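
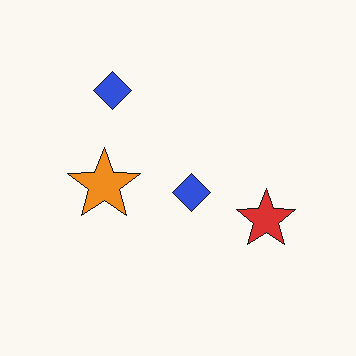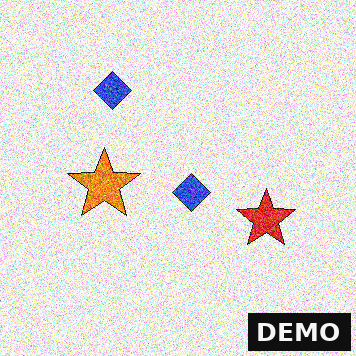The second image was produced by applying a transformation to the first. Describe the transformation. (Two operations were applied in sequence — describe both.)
The transformation is: degraded with a thick layer of grain, then watermarked with the text "DEMO" in the lower-right corner.

Random speckle covers the whole image, including the flat background. A dark label reading "DEMO" appears in the lower-right corner.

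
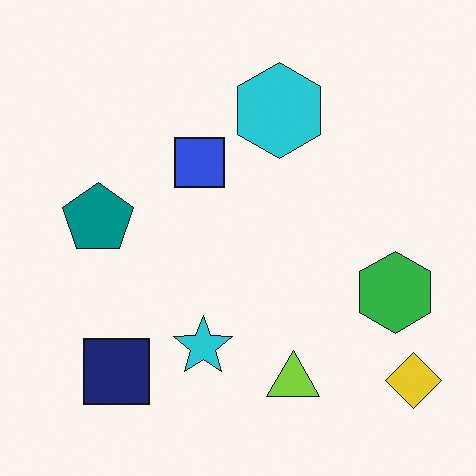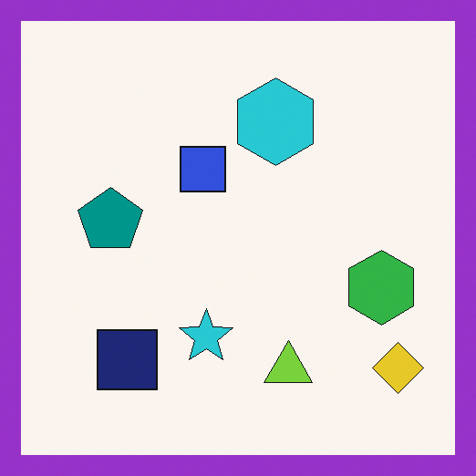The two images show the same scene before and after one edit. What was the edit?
This is the original image framed with a purple border.

A solid purple frame runs around the edge of the second image, with the content slightly shrunk inside it.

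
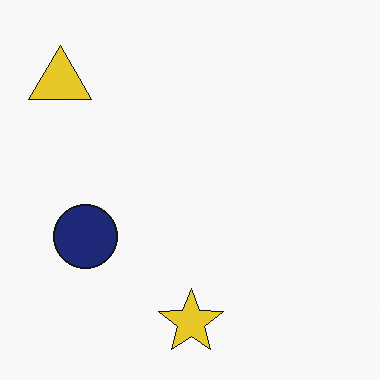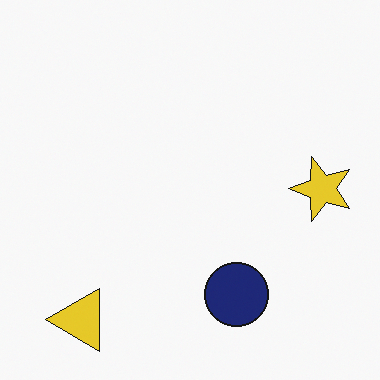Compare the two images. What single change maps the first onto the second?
The second image is the first rotated 90° counter-clockwise.

The yellow triangle sits in the top-left of the first image and the bottom-left of the second — consistent with a whole-image 90° counter-clockwise rotation.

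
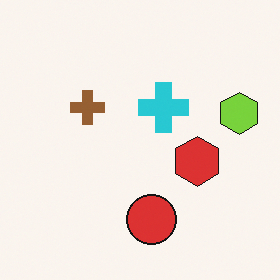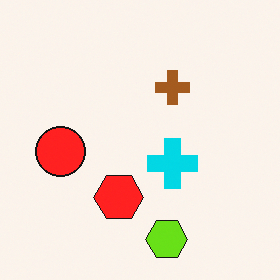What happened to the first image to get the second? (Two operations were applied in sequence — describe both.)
The image was slightly oversaturated, then rotated 90° clockwise.

All colors are more vivid — a global saturation change. The lime hexagon sits in the right of the first image and the bottom of the second — consistent with a whole-image 90° clockwise rotation.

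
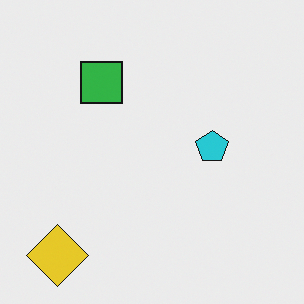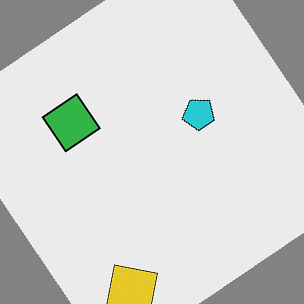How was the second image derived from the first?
The second image is the first rotated counter-clockwise by a large amount — several tens of degrees.

Every shape is tilted by the same angle and the image corners show triangular fill wedges — a whole-image rotation by a non-right angle.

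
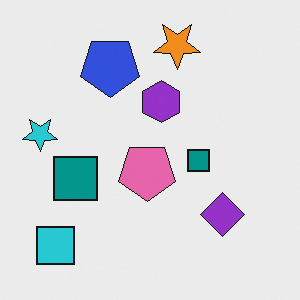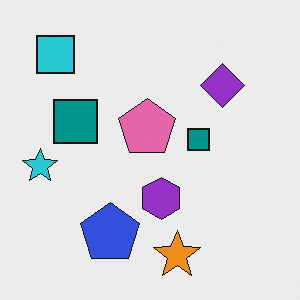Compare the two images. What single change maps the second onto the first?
The first image is the second flipped vertically (top ↔ bottom).

The orange star is in the bottom of the second image and the top of the first — shapes on opposite sides of the horizontal midline have swapped in a mirror flip.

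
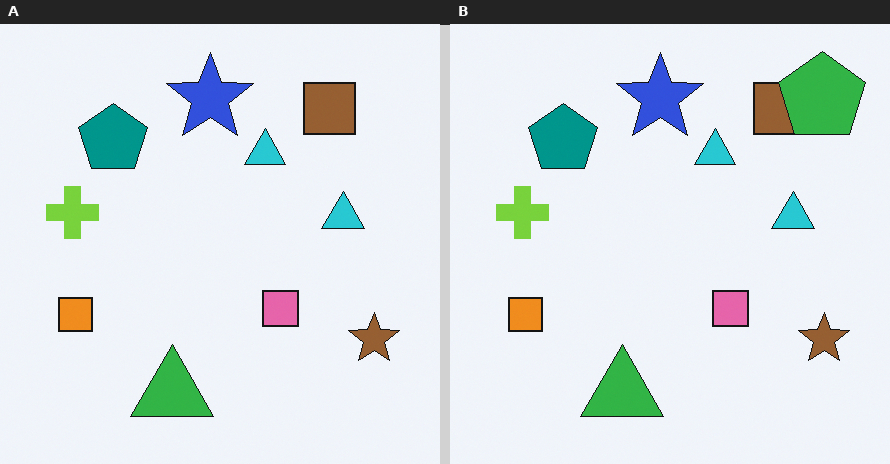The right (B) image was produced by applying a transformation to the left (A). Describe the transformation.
The transformation is: overlaid with an additional green pentagon.

A green pentagon appears in the right (B) image that is absent from the left (A).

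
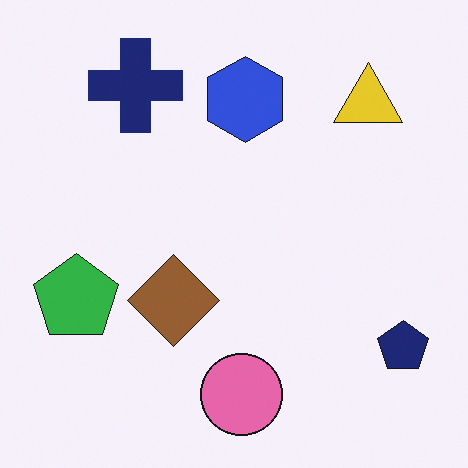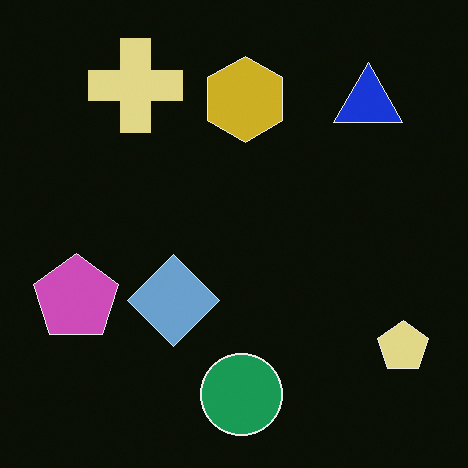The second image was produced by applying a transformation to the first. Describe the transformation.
It was color-inverted (negative).

The light background has become dark and every shape's color is its complement — a photographic negative.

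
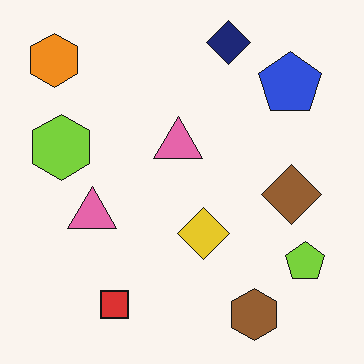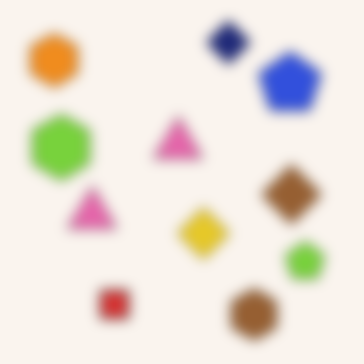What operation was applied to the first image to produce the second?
The image was heavily blurred.

Shape edges and outlines are uniformly softened across the whole image.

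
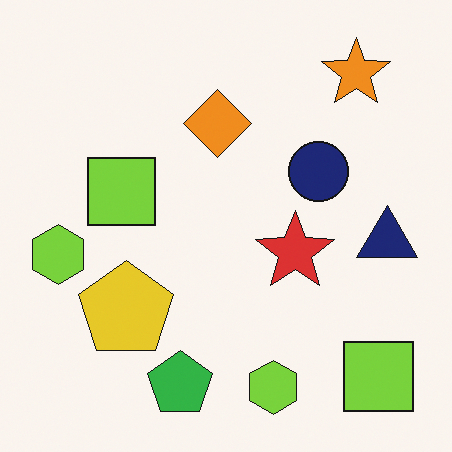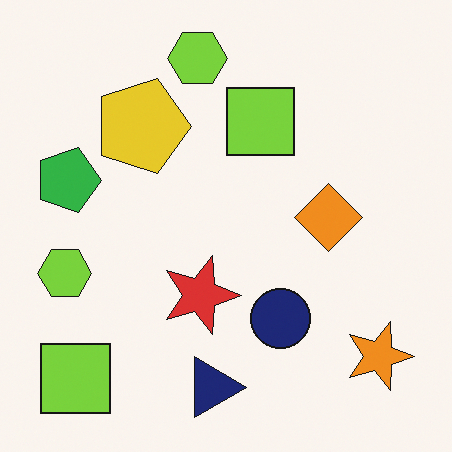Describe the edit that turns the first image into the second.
This is the original image rotated 90° clockwise.

The orange star sits in the top-right of the first image and the bottom-right of the second — consistent with a whole-image 90° clockwise rotation.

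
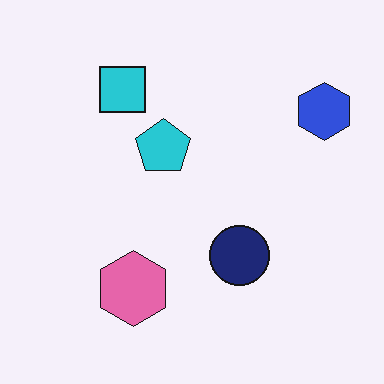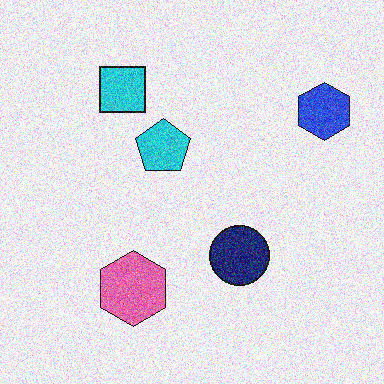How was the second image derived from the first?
The image was degraded with a thick layer of grain.

Random speckle covers the whole image, including the flat background.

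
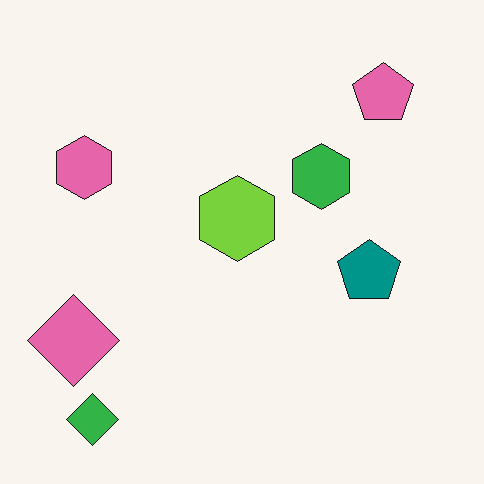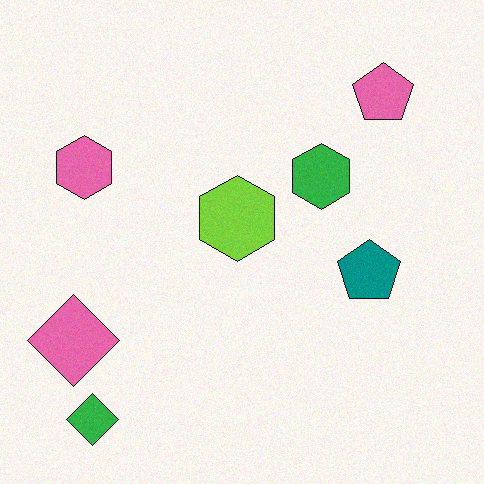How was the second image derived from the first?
This is the original image degraded with a light layer of grain.

Random speckle covers the whole image, including the flat background.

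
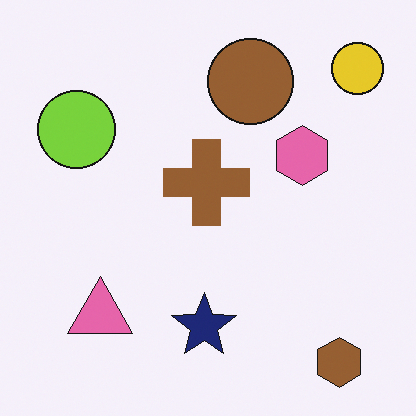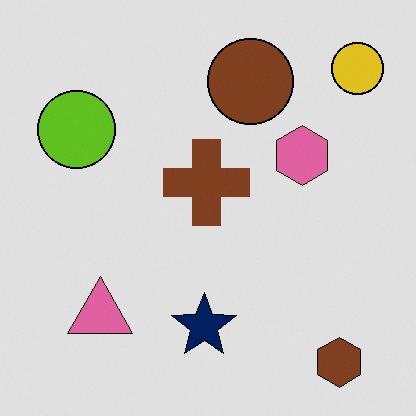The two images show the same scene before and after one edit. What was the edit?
The second image is the first moderately posterized.

Each flat color has snapped to a coarser quantized level — most visibly, the near-white background has dropped to a flat grey.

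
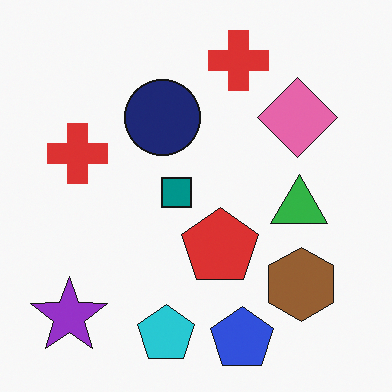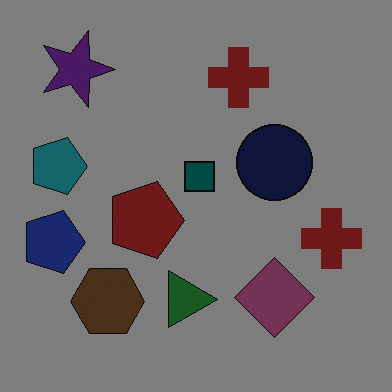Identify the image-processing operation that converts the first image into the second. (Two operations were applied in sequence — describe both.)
The transformation is: rotated 90° clockwise, then noticeably darkened.

The purple star sits in the bottom-left of the first image and the top-left of the second — consistent with a whole-image 90° clockwise rotation. Every pixel — background and shapes alike — is uniformly darkened.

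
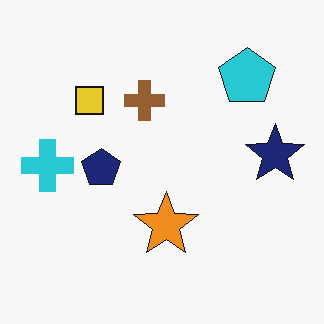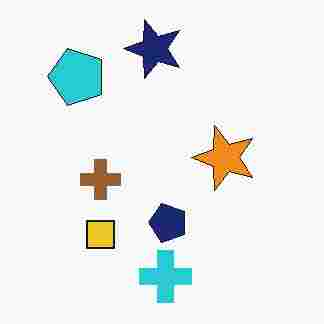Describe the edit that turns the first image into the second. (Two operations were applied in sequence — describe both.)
It was rotated 90° counter-clockwise, then degraded with heavy JPEG compression.

The cyan pentagon sits in the top-right of the first image and the top-left of the second — consistent with a whole-image 90° counter-clockwise rotation. Blocky 8×8 compression artifacts appear around shape edges and the flat background shows ringing — characteristic JPEG degradation.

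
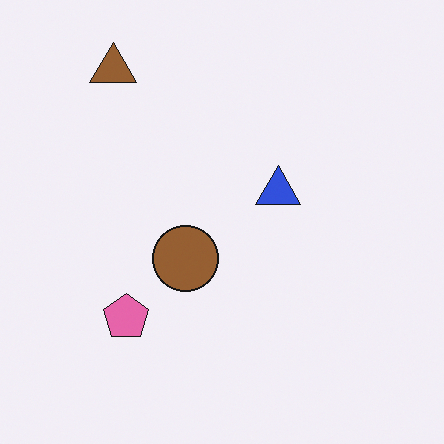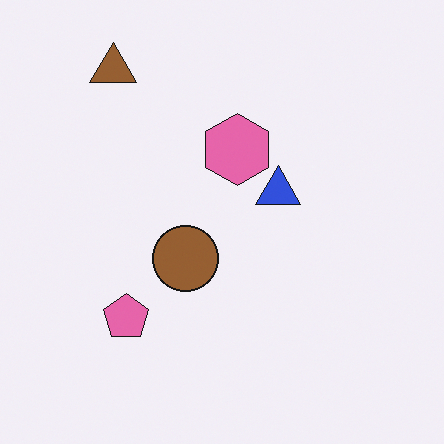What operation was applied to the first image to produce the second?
The second image is the first overlaid with an additional pink hexagon.

A pink hexagon appears in the second image that is absent from the first.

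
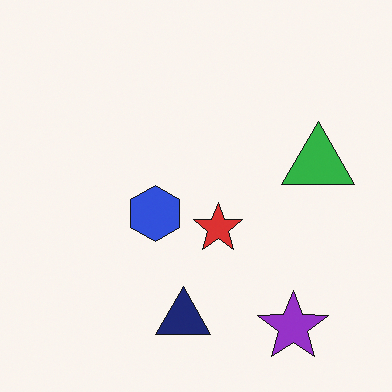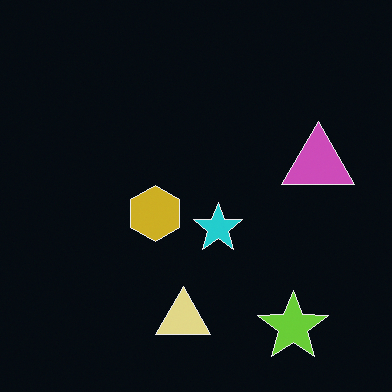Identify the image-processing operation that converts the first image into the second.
This is the original image color-inverted (negative).

The light background has become dark and every shape's color is its complement — a photographic negative.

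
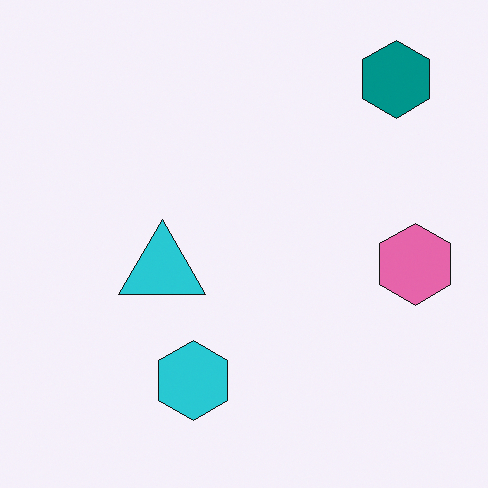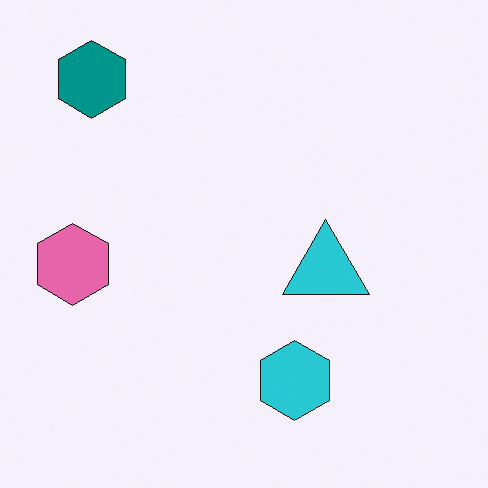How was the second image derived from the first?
Flipped horizontally (left ↔ right).

The pink hexagon is in the right of the first image and the left of the second — shapes on opposite sides of the vertical midline have swapped in a mirror flip.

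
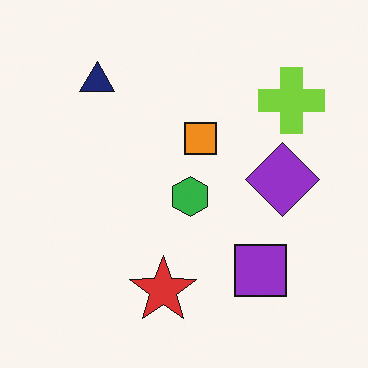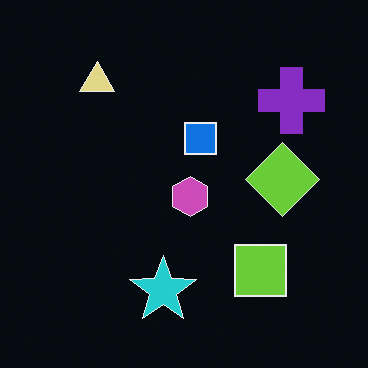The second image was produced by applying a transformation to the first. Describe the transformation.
The image was color-inverted (negative).

The light background has become dark and every shape's color is its complement — a photographic negative.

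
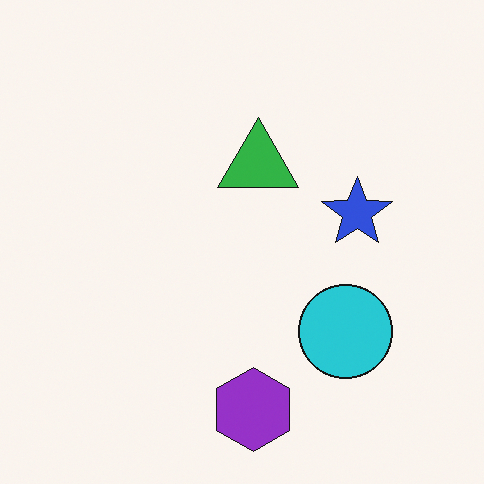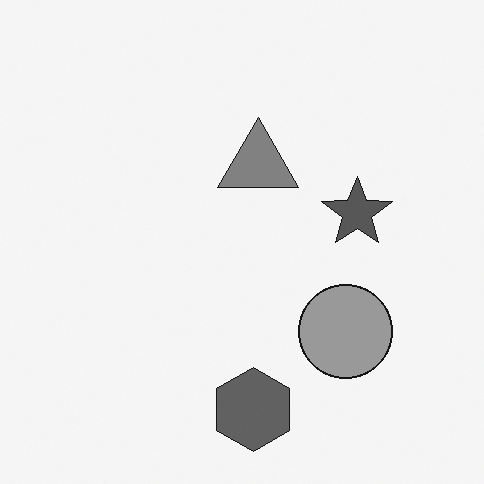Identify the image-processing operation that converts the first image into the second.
This is the original image converted to grayscale.

All color is removed — every shape is now a shade of grey.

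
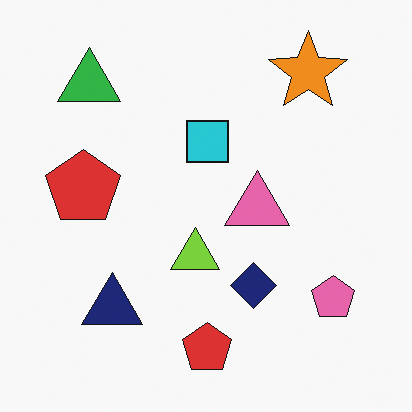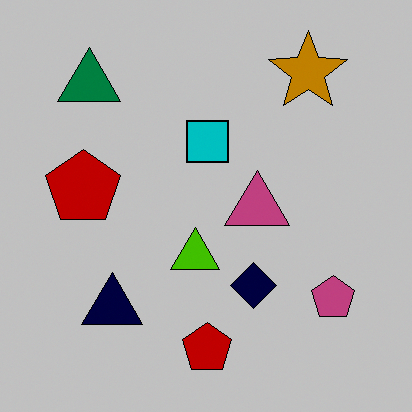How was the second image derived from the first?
The transformation is: heavily posterized to just a handful of flat colors.

Each flat color has snapped to a coarser quantized level — most visibly, the near-white background has dropped to a flat grey.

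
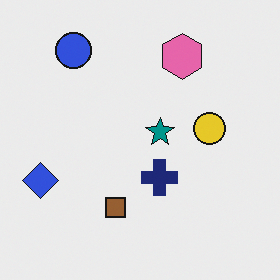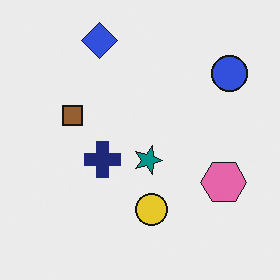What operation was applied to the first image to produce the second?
It was rotated 90° clockwise.

The blue circle sits in the top-left of the first image and the top-right of the second — consistent with a whole-image 90° clockwise rotation.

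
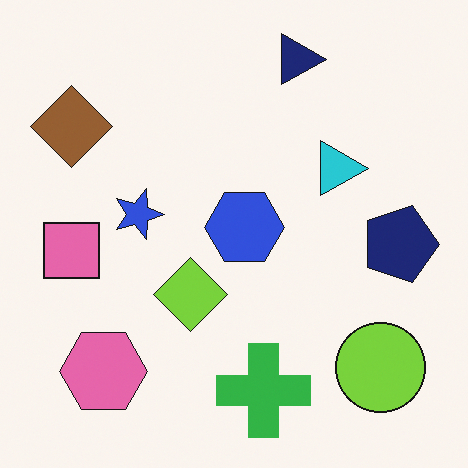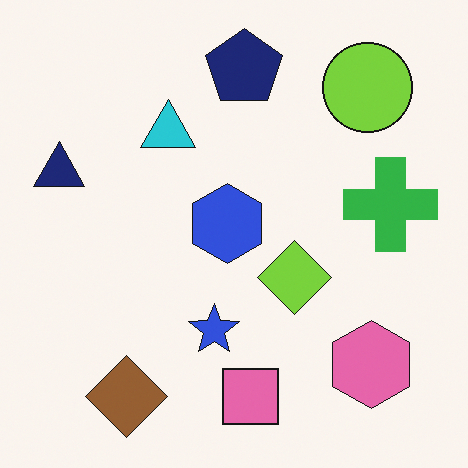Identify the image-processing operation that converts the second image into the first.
This is the original image rotated 90° clockwise.

The lime circle sits in the top-right of the second image and the bottom-right of the first — consistent with a whole-image 90° clockwise rotation.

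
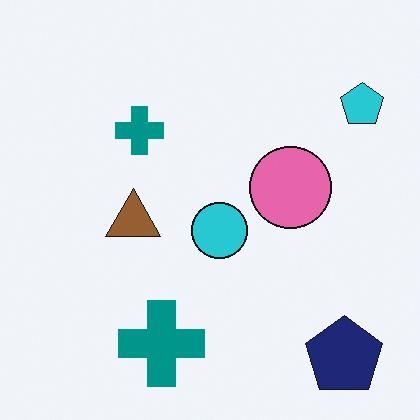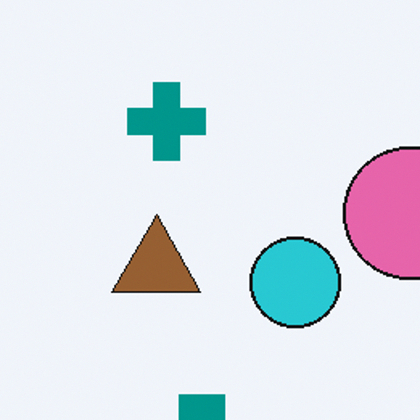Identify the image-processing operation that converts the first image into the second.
The transformation is: cropped slightly and scaled back up.

The visible shapes are larger and the field of view is narrower; shapes near the original edges may be partly or wholly outside the frame — a crop-and-rescale.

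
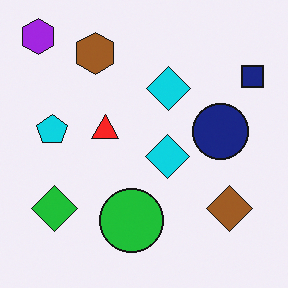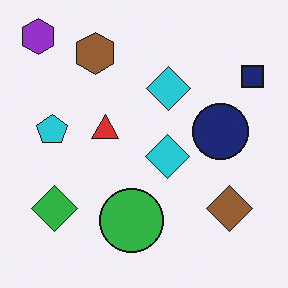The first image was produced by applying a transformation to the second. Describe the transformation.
The transformation is: slightly oversaturated.

All colors are more vivid — a global saturation change.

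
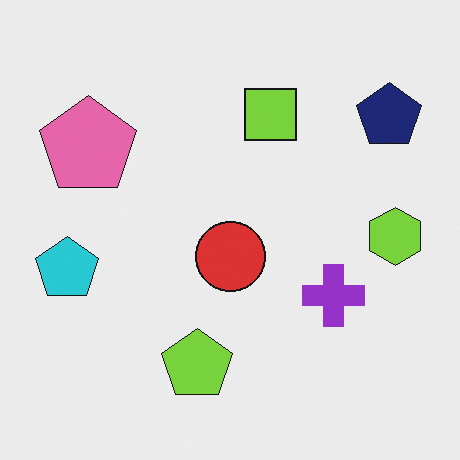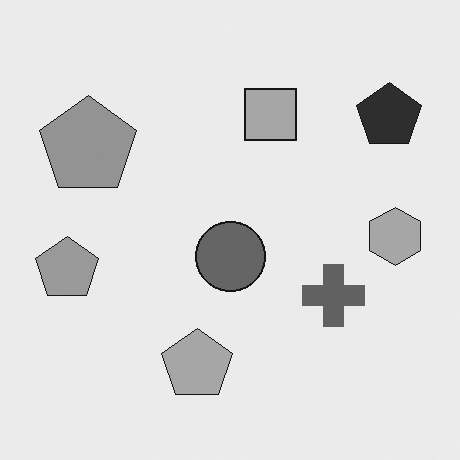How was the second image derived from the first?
The second image is the first converted to grayscale.

All color is removed — every shape is now a shade of grey.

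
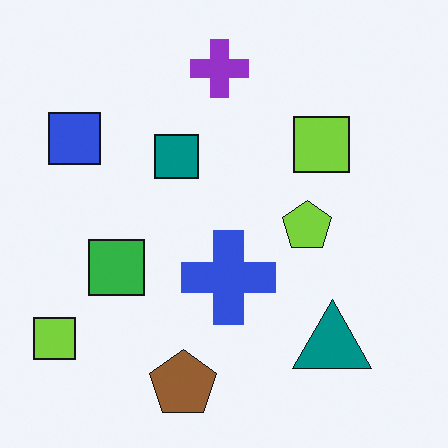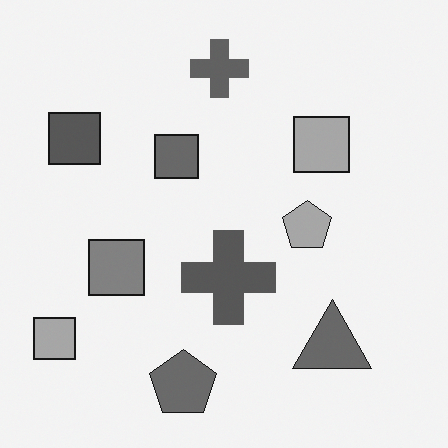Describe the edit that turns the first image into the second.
This is the original image converted to grayscale.

All color is removed — every shape is now a shade of grey.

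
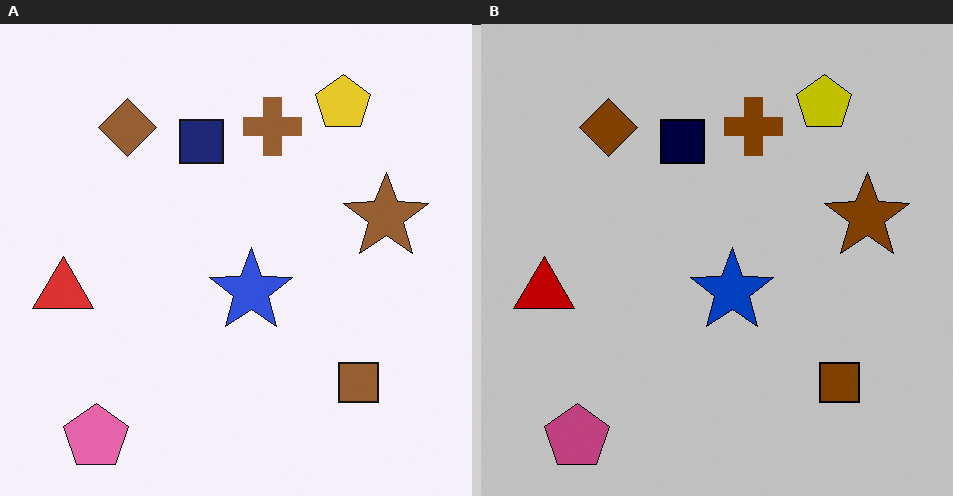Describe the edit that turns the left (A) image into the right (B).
This is the original image aggressively posterized.

Each flat color has snapped to a coarser quantized level — most visibly, the near-white background has dropped to a flat grey.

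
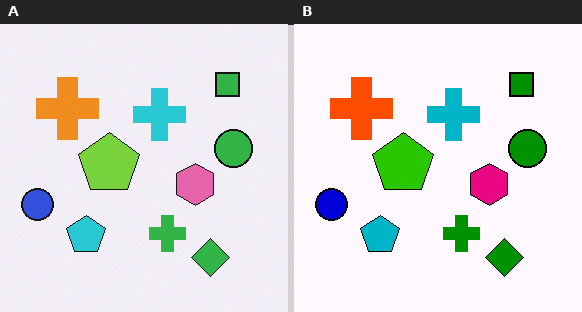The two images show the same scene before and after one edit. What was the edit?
The image was given much higher contrast.

Tones are pushed away from mid-grey across the whole image — a global contrast change.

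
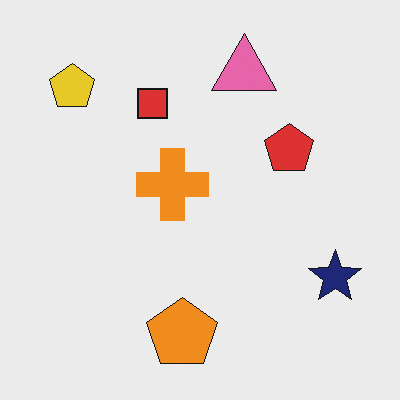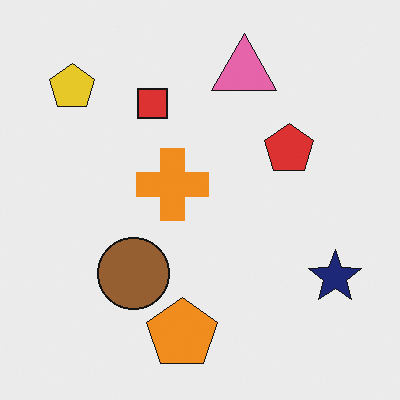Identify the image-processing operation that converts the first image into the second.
This is the original image overlaid with an additional brown circle.

A brown circle appears in the second image that is absent from the first.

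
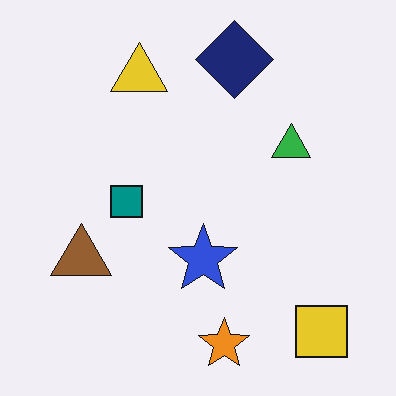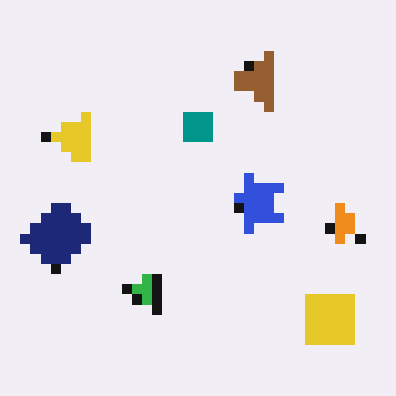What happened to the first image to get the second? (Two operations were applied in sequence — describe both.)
The transformation is: coarsely pixelated, then transposed (reflected across the top-left ↔ bottom-right diagonal).

Shapes are reduced to large square blocks; fine edges and outlines are lost — a downscale-then-upscale (mosaic) effect. Shapes have swapped their row and column positions — what was in the top-right is now in the bottom-left — a diagonal reflection.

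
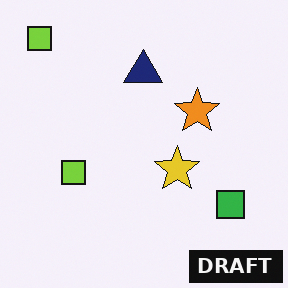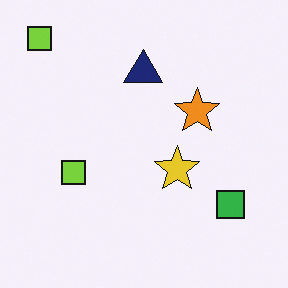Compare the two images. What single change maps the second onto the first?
Watermarked with the text "DRAFT" in the lower-right corner.

A dark label reading "DRAFT" appears in the lower-right corner.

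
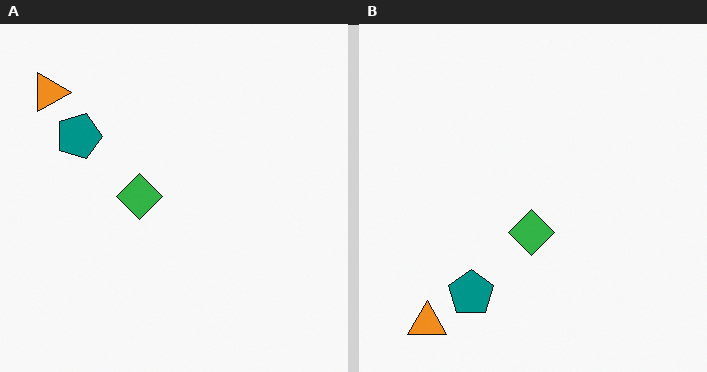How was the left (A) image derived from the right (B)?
It was rotated 90° clockwise.

The orange triangle sits in the bottom-left of the right (B) image and the top-left of the left (A) — consistent with a whole-image 90° clockwise rotation.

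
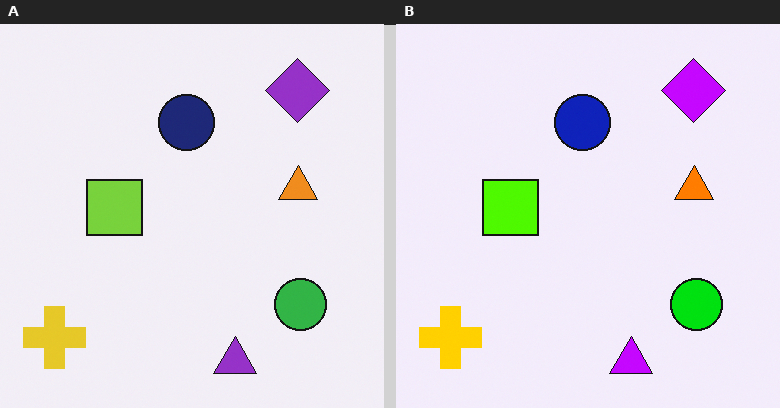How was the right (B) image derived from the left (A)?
The right (B) image is the left (A) heavily oversaturated.

All colors are more vivid — a global saturation change.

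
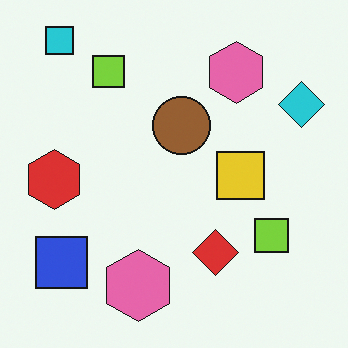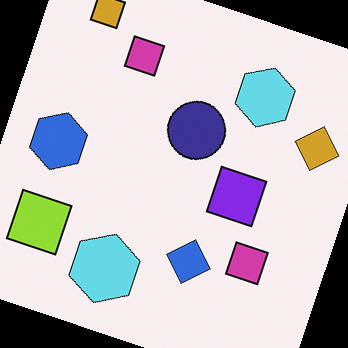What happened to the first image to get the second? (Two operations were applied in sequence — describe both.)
It was rotated clockwise by a moderate amount, then hue-shifted by a large amount.

Every shape is tilted by the same angle and the image corners show triangular fill wedges — a whole-image rotation by a non-right angle. Every shape's color has rotated by the same amount around the hue wheel — a uniform hue shift.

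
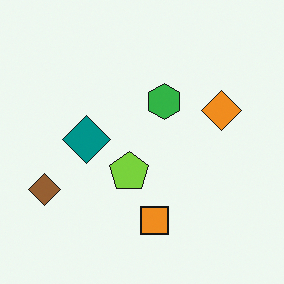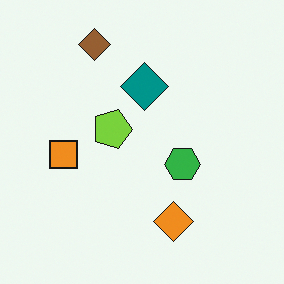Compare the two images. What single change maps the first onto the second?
Rotated 90° clockwise.

The brown diamond sits in the left of the first image and the top-left of the second — consistent with a whole-image 90° clockwise rotation.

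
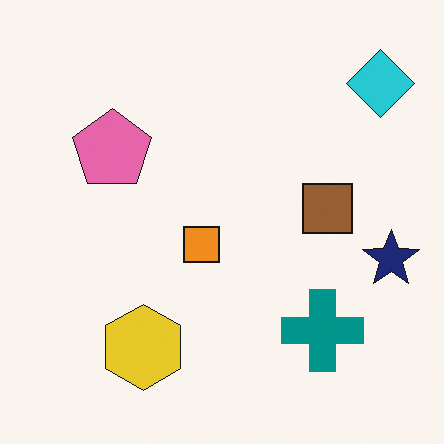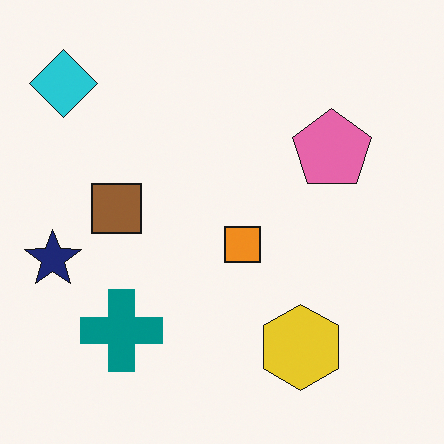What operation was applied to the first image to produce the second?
Flipped horizontally (left ↔ right).

The navy star is in the right of the first image and the left of the second — shapes on opposite sides of the vertical midline have swapped in a mirror flip.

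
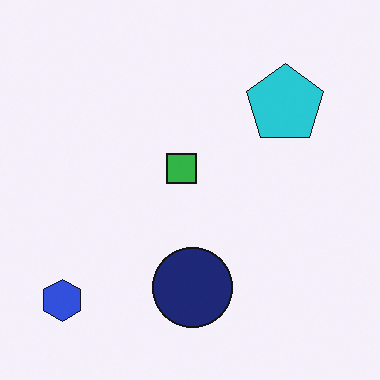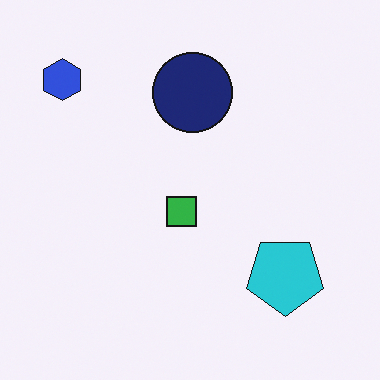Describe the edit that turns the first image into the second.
The second image is the first flipped vertically (top ↔ bottom).

The blue hexagon is in the bottom-left of the first image and the top-left of the second — shapes on opposite sides of the horizontal midline have swapped in a mirror flip.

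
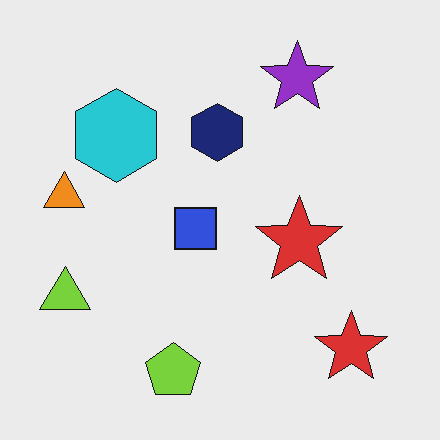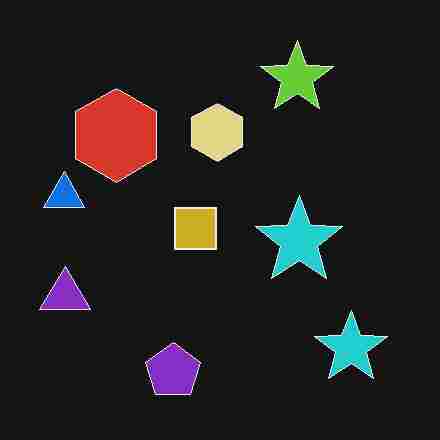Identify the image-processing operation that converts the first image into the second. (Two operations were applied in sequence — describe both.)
It was heavily JPEG-compressed with obvious blocking artifacts, then color-inverted (negative).

Blocky 8×8 compression artifacts appear around shape edges and the flat background shows ringing — characteristic JPEG degradation. The light background has become dark and every shape's color is its complement — a photographic negative.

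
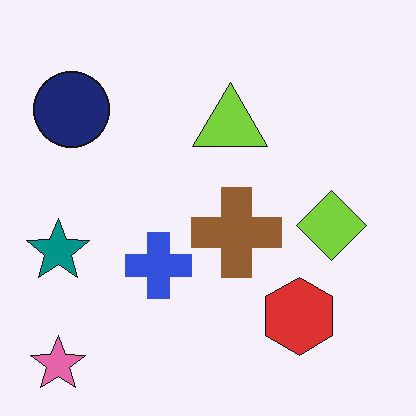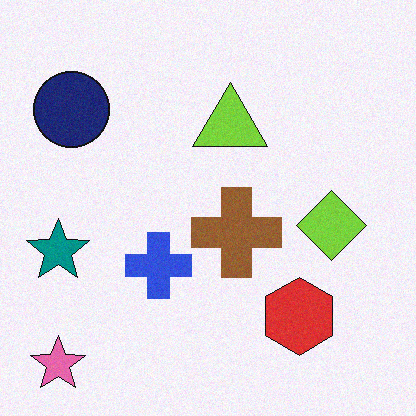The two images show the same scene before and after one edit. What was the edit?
The second image is the first degraded with light additive noise.

Random speckle covers the whole image, including the flat background.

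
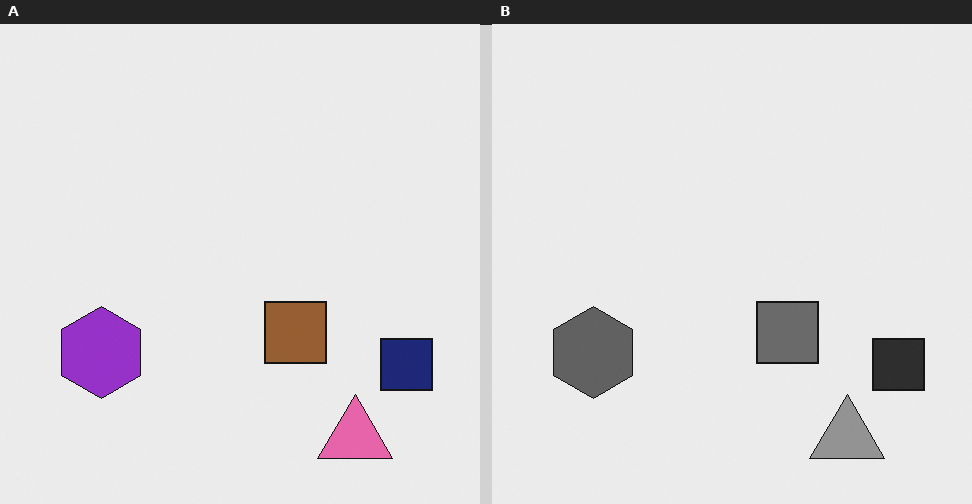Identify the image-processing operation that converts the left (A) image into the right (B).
Converted to grayscale.

All color is removed — every shape is now a shade of grey.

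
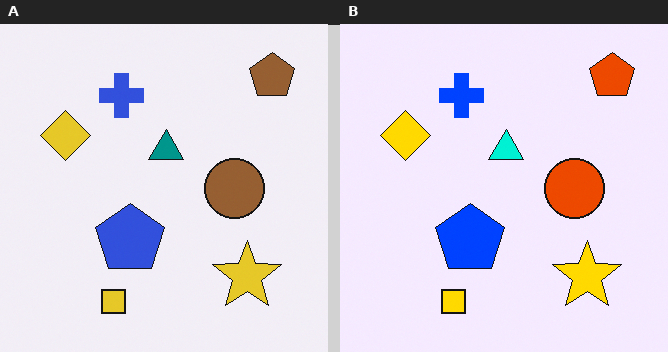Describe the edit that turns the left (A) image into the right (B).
Made much more vivid (saturation change).

All colors are more vivid — a global saturation change.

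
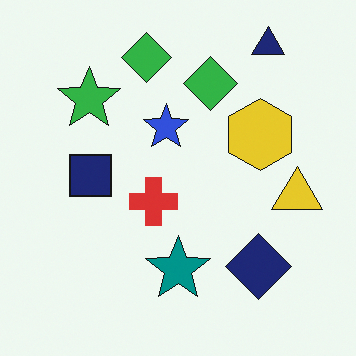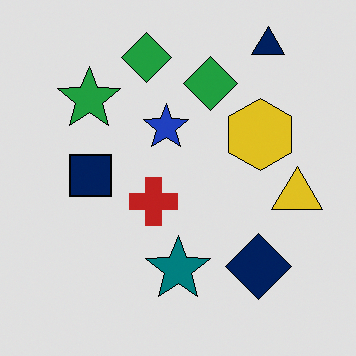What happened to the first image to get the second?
This is the original image moderately posterized.

Each flat color has snapped to a coarser quantized level — most visibly, the near-white background has dropped to a flat grey.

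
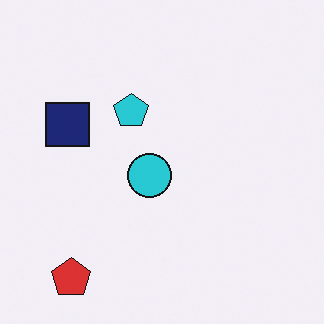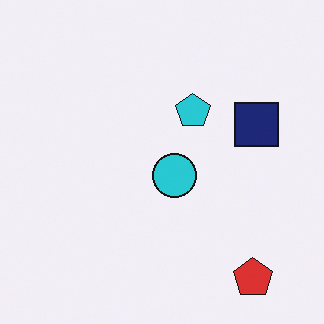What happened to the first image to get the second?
The transformation is: flipped horizontally (left ↔ right).

The navy square is in the left of the first image and the right of the second — shapes on opposite sides of the vertical midline have swapped in a mirror flip.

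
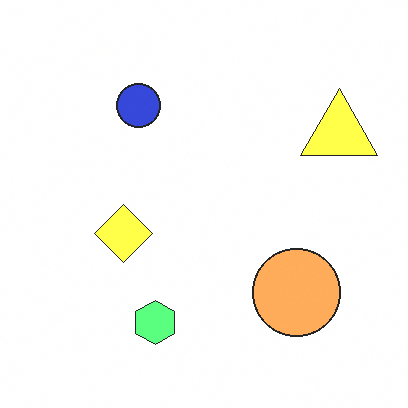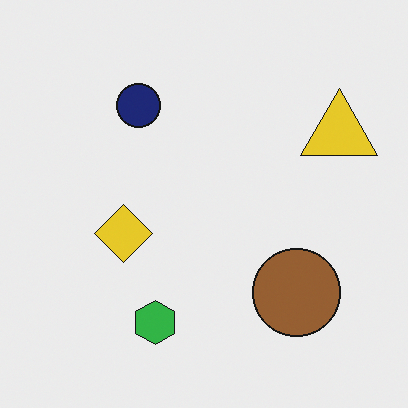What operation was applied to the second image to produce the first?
This is the original image noticeably brightened.

Every pixel — background and shapes alike — is uniformly brightened.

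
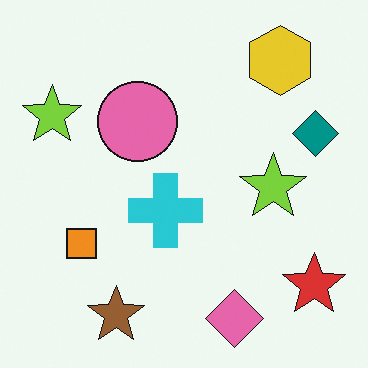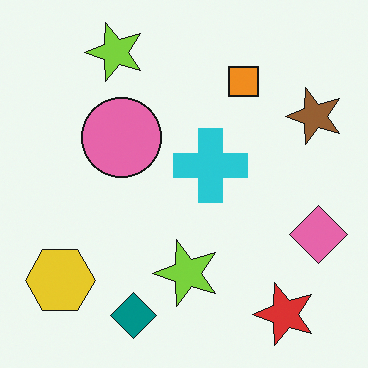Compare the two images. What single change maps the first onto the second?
The second image is the first transposed (reflected across the top-left ↔ bottom-right diagonal).

Shapes have swapped their row and column positions — what was in the top-right is now in the bottom-left — a diagonal reflection.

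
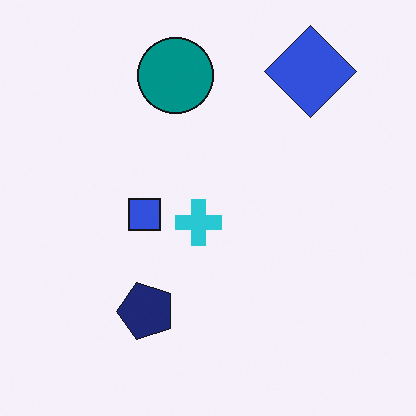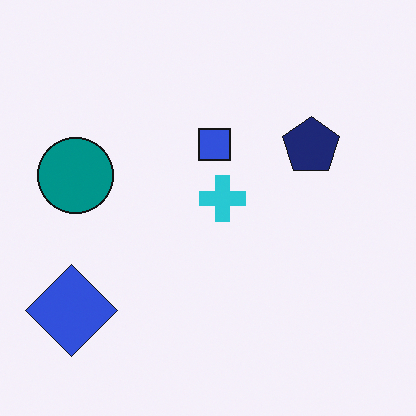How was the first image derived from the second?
The image was transposed (reflected across the top-left ↔ bottom-right diagonal).

Shapes have swapped their row and column positions — what was in the top-right is now in the bottom-left — a diagonal reflection.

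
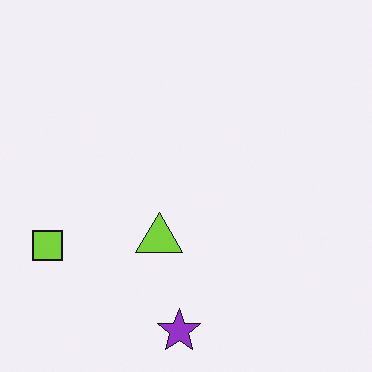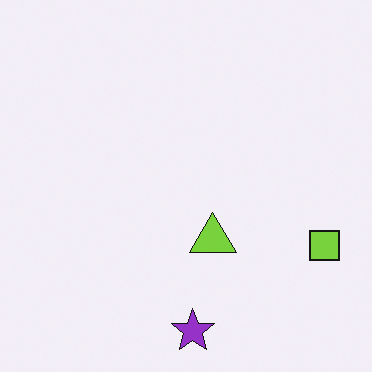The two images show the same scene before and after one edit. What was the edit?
The transformation is: flipped horizontally (left ↔ right).

The lime square is in the left of the first image and the right of the second — shapes on opposite sides of the vertical midline have swapped in a mirror flip.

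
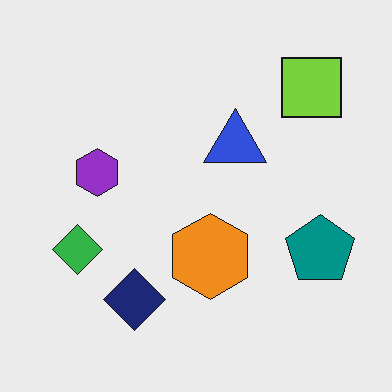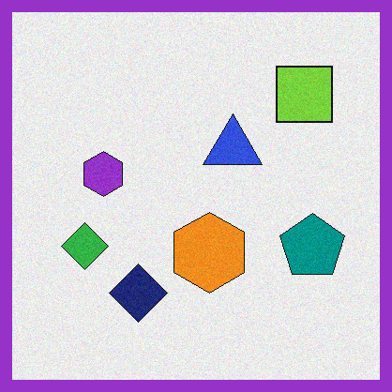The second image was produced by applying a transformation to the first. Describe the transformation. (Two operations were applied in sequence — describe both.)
The transformation is: degraded with light additive noise, then framed with a purple border.

Random speckle covers the whole image, including the flat background. A solid purple frame runs around the edge of the second image, with the content slightly shrunk inside it.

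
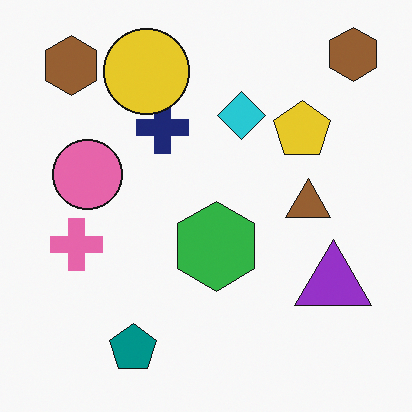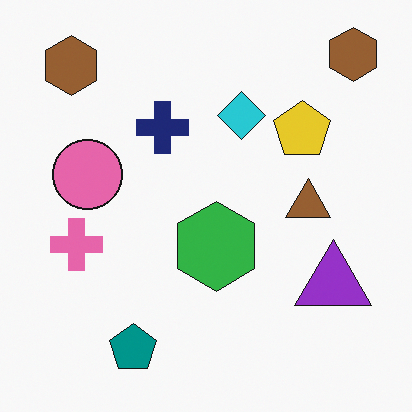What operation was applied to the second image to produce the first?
It was overlaid with an additional yellow circle.

A yellow circle appears in the first image that is absent from the second.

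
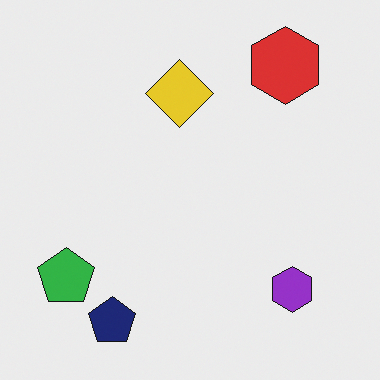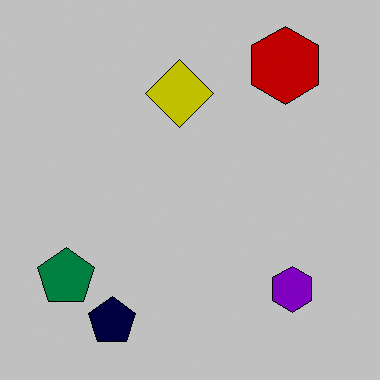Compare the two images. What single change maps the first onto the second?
The image was aggressively posterized.

Each flat color has snapped to a coarser quantized level — most visibly, the near-white background has dropped to a flat grey.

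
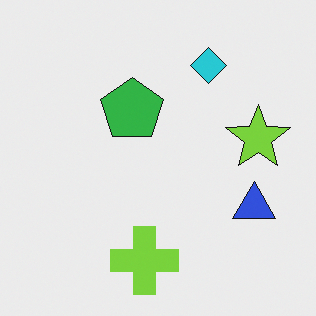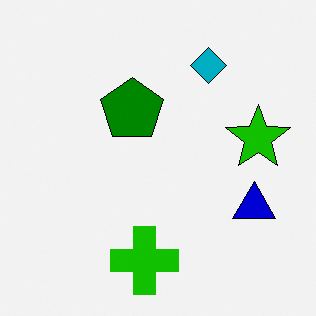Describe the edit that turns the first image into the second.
It was given much higher contrast.

Tones are pushed away from mid-grey across the whole image — a global contrast change.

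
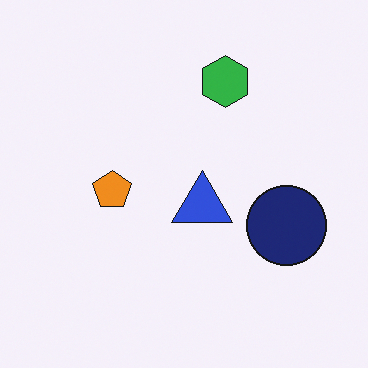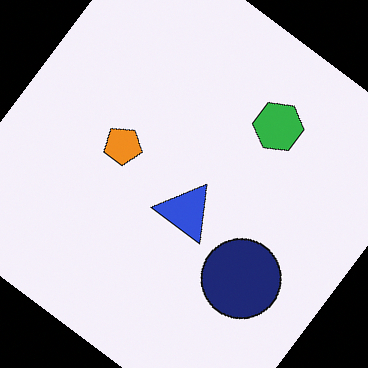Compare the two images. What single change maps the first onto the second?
The second image is the first rotated clockwise by a large amount — several tens of degrees.

Every shape is tilted by the same angle and the image corners show triangular fill wedges — a whole-image rotation by a non-right angle.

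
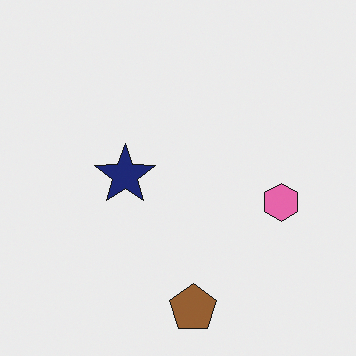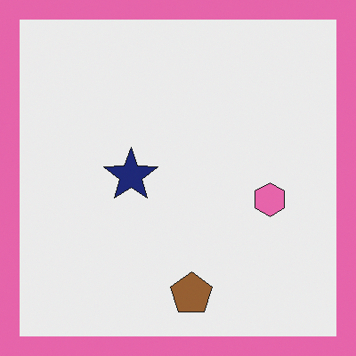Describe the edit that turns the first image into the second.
Framed with a pink border.

A solid pink frame runs around the edge of the second image, with the content slightly shrunk inside it.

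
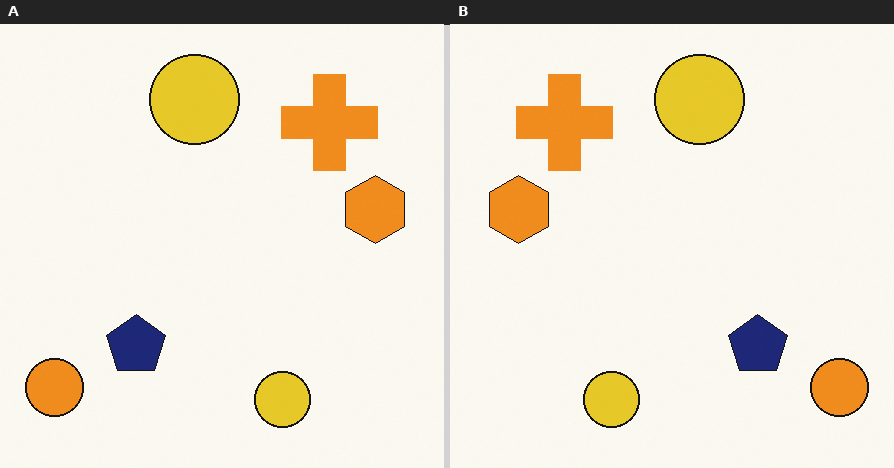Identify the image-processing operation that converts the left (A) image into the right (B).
It was flipped horizontally (left ↔ right).

The orange circle is in the bottom-left of the left (A) image and the bottom-right of the right (B) — shapes on opposite sides of the vertical midline have swapped in a mirror flip.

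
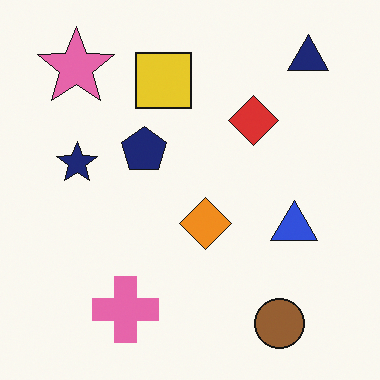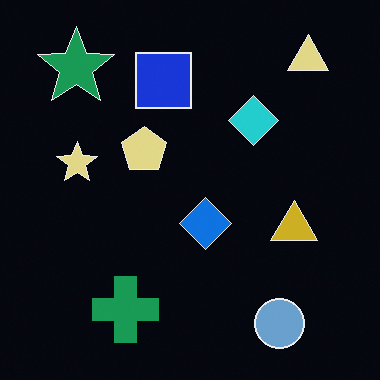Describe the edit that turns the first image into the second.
The image was color-inverted (negative).

The light background has become dark and every shape's color is its complement — a photographic negative.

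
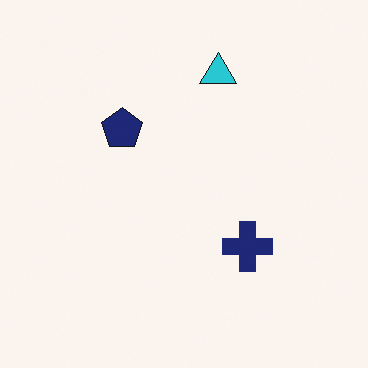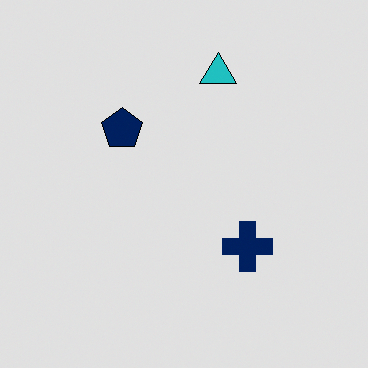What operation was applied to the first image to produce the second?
Posterized to a reduced palette.

Each flat color has snapped to a coarser quantized level — most visibly, the near-white background has dropped to a flat grey.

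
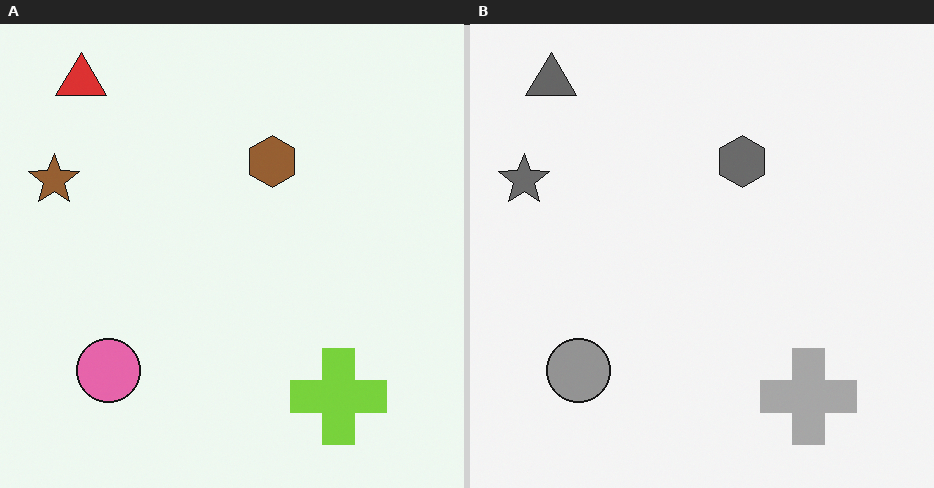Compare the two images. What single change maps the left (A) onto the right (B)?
The image was converted to grayscale.

All color is removed — every shape is now a shade of grey.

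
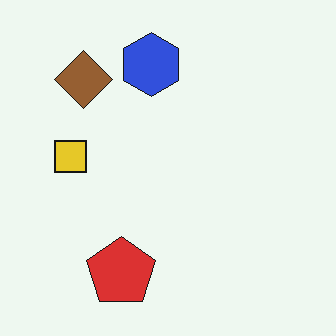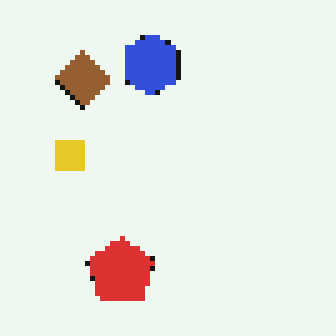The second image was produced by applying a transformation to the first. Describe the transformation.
The image was lightly pixelated (a mild mosaic effect).

Shapes are reduced to large square blocks; fine edges and outlines are lost — a downscale-then-upscale (mosaic) effect.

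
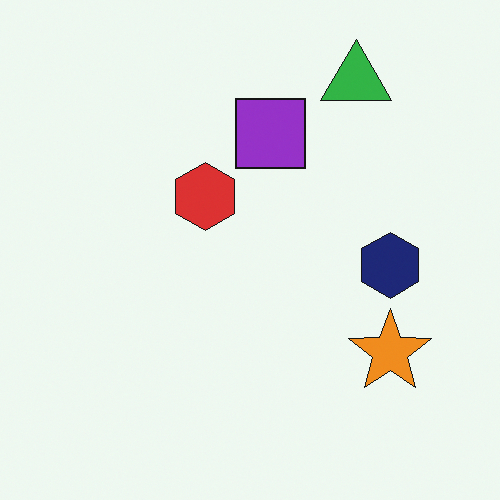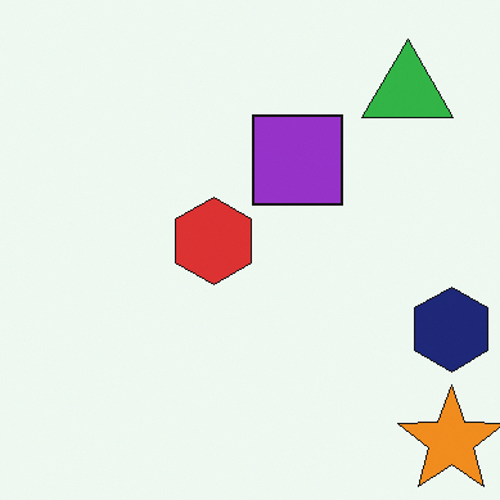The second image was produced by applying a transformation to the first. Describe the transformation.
The image was cropped to a modestly smaller region and rescaled.

The visible shapes are larger and the field of view is narrower; shapes near the original edges may be partly or wholly outside the frame — a crop-and-rescale.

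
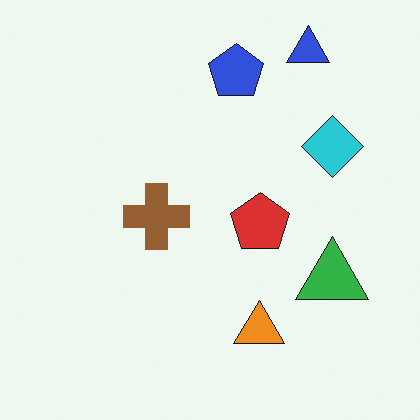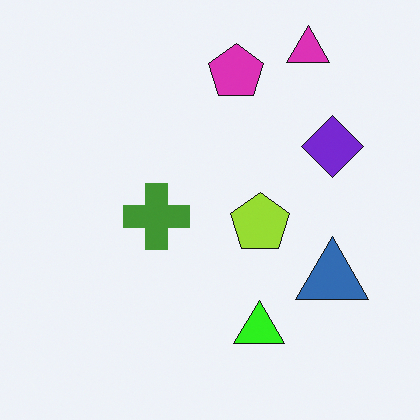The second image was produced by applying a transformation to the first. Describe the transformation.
The image was hue-shifted by a moderate amount.

Every shape's color has rotated by the same amount around the hue wheel — a uniform hue shift.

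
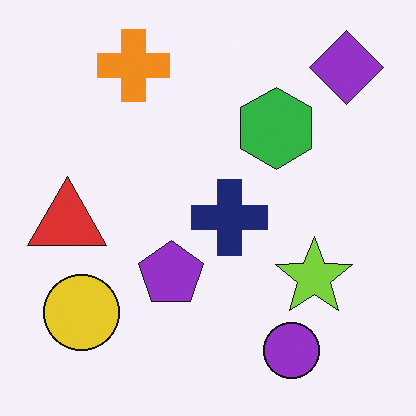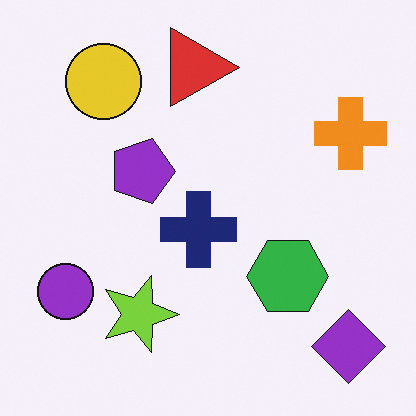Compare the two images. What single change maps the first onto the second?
Rotated 90° clockwise.

The purple diamond sits in the top-right of the first image and the bottom-right of the second — consistent with a whole-image 90° clockwise rotation.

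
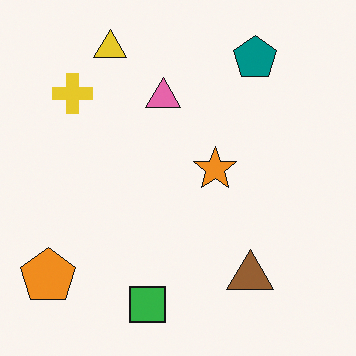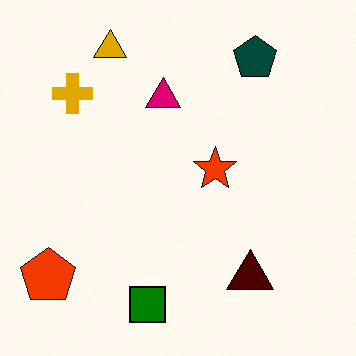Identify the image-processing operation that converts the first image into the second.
The transformation is: given much higher contrast.

Tones are pushed away from mid-grey across the whole image — a global contrast change.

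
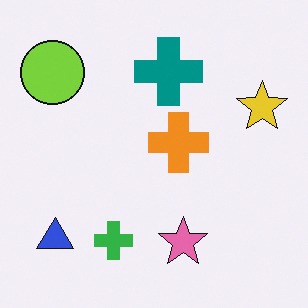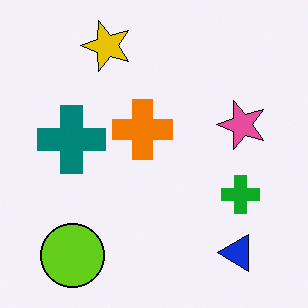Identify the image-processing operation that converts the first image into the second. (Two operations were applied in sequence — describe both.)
It was given slightly increased contrast, then rotated 90° counter-clockwise.

Tones are pushed away from mid-grey across the whole image — a global contrast change. The lime circle sits in the top-left of the first image and the bottom-left of the second — consistent with a whole-image 90° counter-clockwise rotation.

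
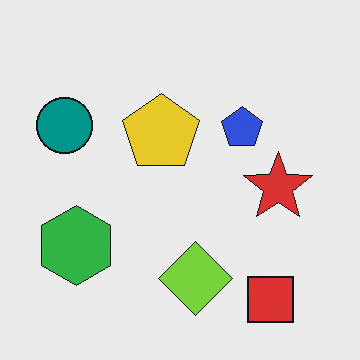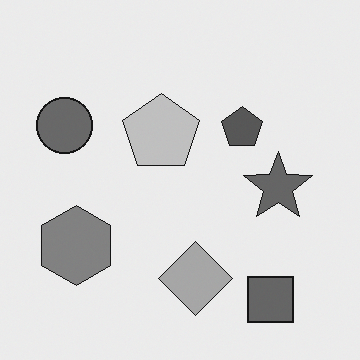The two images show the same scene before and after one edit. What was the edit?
The transformation is: converted to grayscale.

All color is removed — every shape is now a shade of grey.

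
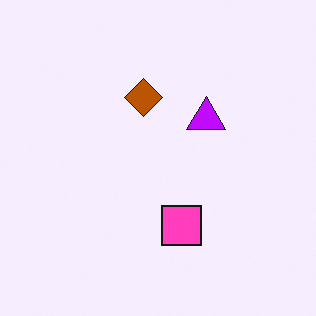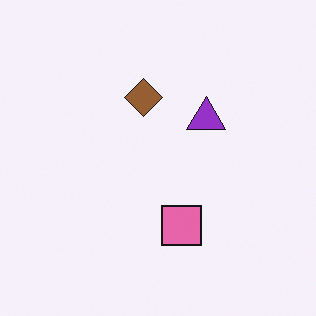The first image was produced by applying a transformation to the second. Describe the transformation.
This is the original image made much more vivid (saturation change).

All colors are more vivid — a global saturation change.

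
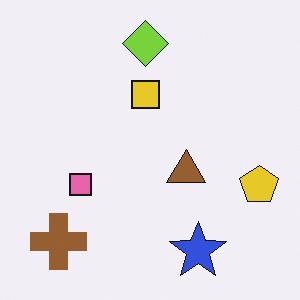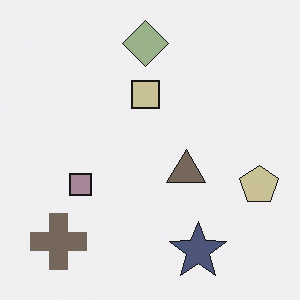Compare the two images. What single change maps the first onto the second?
The transformation is: heavily desaturated.

All colors are more muted and greyish — a global saturation change.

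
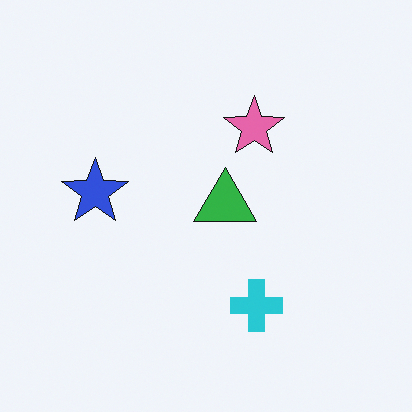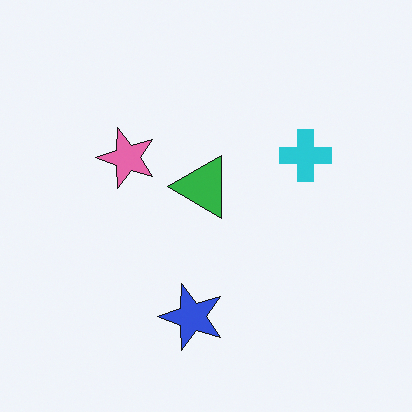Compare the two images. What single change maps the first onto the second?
The second image is the first rotated 90° counter-clockwise.

The blue star sits in the left of the first image and the bottom of the second — consistent with a whole-image 90° counter-clockwise rotation.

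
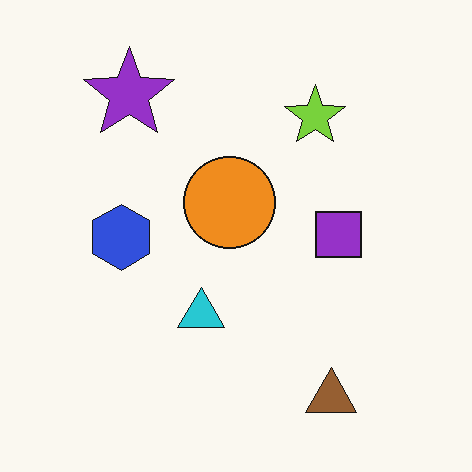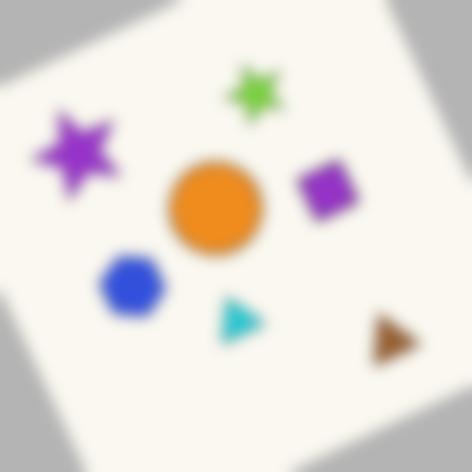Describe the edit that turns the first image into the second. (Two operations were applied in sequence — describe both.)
This is the original image rotated counter-clockwise by a moderate amount, then heavily blurred.

Every shape is tilted by the same angle and the image corners show triangular fill wedges — a whole-image rotation by a non-right angle. Shape edges and outlines are uniformly softened across the whole image.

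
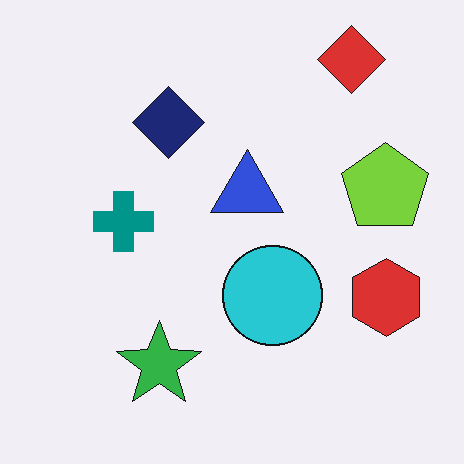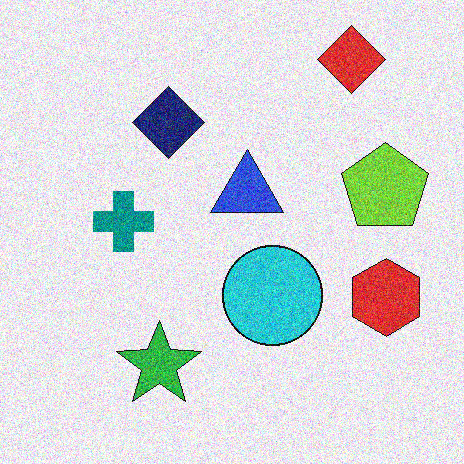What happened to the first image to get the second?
The image was degraded with strong gaussian noise.

Random speckle covers the whole image, including the flat background.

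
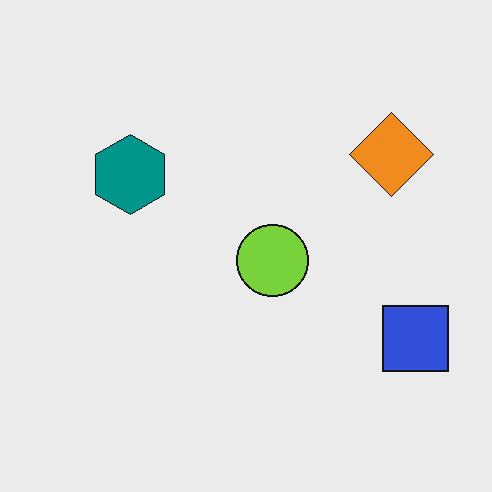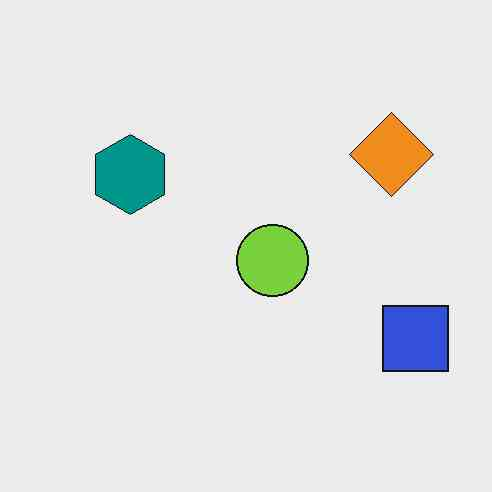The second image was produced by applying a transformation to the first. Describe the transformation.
The second image is the first given moderate JPEG compression.

Blocky 8×8 compression artifacts appear around shape edges and the flat background shows ringing — characteristic JPEG degradation.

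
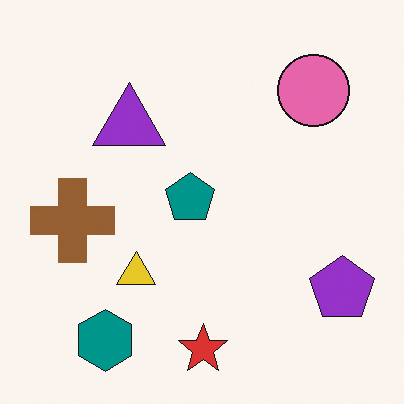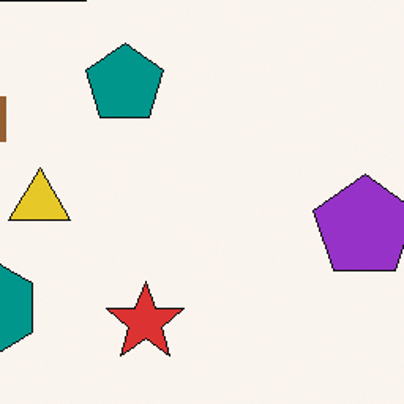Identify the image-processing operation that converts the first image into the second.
The second image is the first cropped slightly and scaled back up.

The visible shapes are larger and the field of view is narrower; shapes near the original edges may be partly or wholly outside the frame — a crop-and-rescale.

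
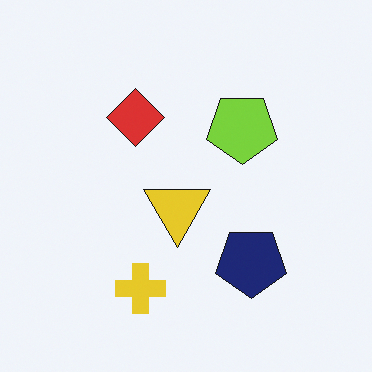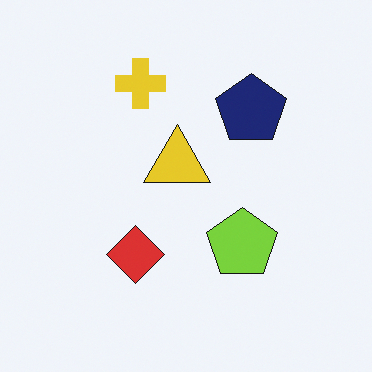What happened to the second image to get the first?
Flipped vertically (top ↔ bottom).

The yellow cross is in the top of the second image and the bottom of the first — shapes on opposite sides of the horizontal midline have swapped in a mirror flip.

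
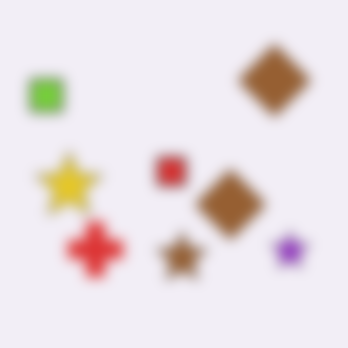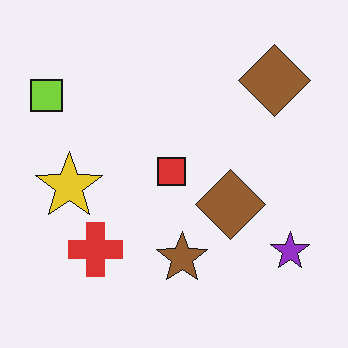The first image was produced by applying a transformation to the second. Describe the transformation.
Strongly gaussian-blurred.

Shape edges and outlines are uniformly softened across the whole image.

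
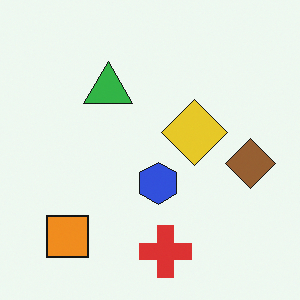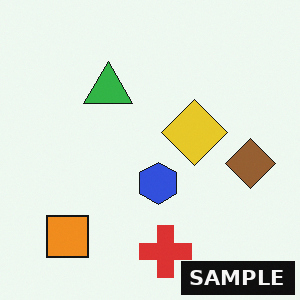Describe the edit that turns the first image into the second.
The transformation is: watermarked with the text "SAMPLE" in the lower-right corner.

A dark label reading "SAMPLE" appears in the lower-right corner.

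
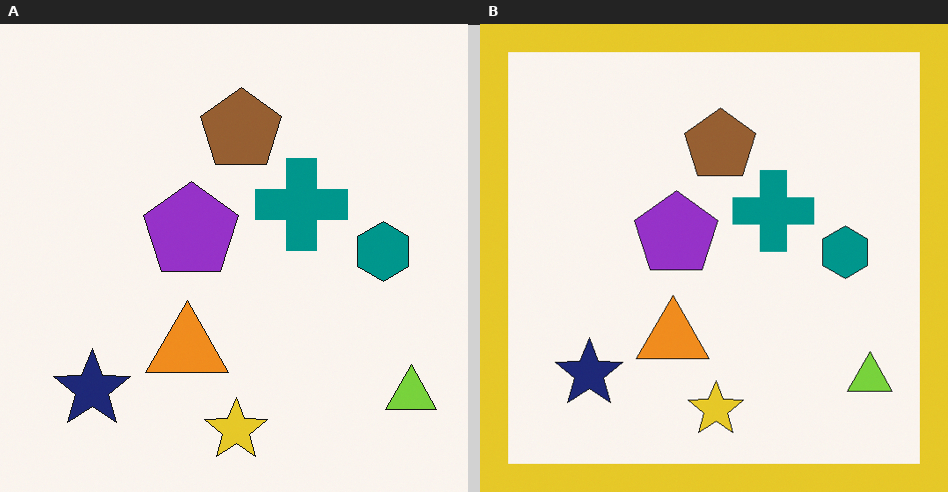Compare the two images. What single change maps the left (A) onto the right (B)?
Framed with a yellow border.

A solid yellow frame runs around the edge of the right (B) image, with the content slightly shrunk inside it.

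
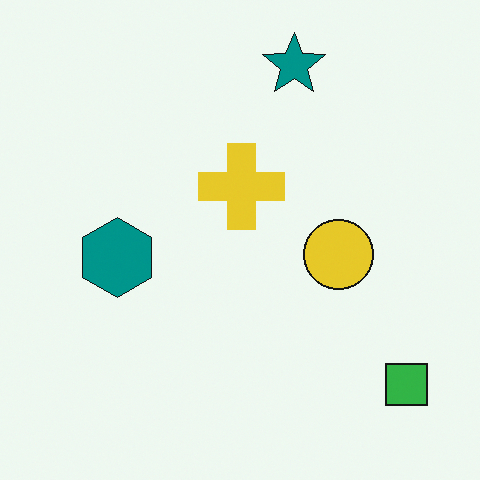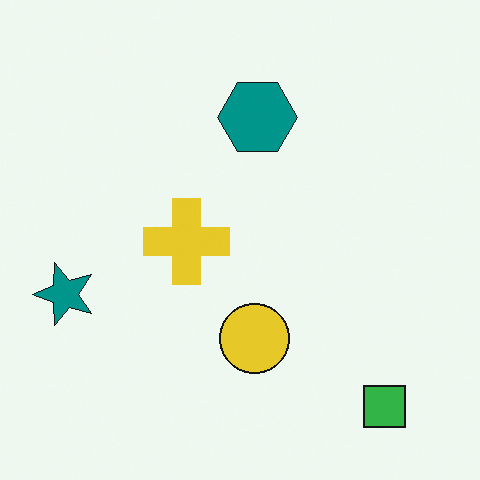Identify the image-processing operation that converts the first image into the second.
The second image is the first transposed (reflected across the top-left ↔ bottom-right diagonal).

Shapes have swapped their row and column positions — what was in the top-right is now in the bottom-left — a diagonal reflection.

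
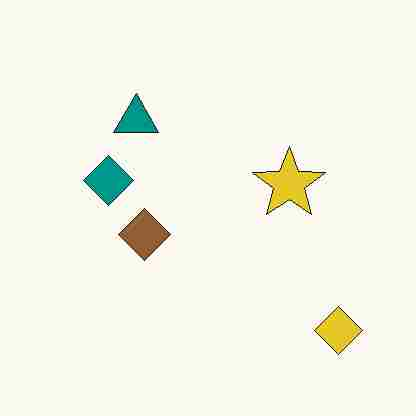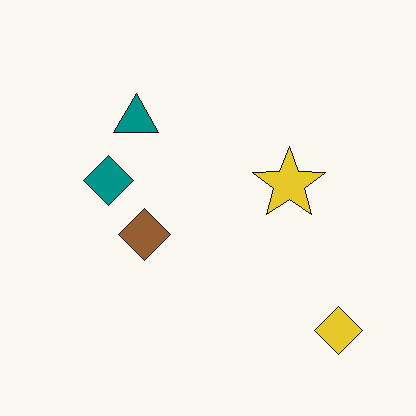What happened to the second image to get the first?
The first image is the second heavily JPEG-compressed with obvious blocking artifacts.

Blocky 8×8 compression artifacts appear around shape edges and the flat background shows ringing — characteristic JPEG degradation.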